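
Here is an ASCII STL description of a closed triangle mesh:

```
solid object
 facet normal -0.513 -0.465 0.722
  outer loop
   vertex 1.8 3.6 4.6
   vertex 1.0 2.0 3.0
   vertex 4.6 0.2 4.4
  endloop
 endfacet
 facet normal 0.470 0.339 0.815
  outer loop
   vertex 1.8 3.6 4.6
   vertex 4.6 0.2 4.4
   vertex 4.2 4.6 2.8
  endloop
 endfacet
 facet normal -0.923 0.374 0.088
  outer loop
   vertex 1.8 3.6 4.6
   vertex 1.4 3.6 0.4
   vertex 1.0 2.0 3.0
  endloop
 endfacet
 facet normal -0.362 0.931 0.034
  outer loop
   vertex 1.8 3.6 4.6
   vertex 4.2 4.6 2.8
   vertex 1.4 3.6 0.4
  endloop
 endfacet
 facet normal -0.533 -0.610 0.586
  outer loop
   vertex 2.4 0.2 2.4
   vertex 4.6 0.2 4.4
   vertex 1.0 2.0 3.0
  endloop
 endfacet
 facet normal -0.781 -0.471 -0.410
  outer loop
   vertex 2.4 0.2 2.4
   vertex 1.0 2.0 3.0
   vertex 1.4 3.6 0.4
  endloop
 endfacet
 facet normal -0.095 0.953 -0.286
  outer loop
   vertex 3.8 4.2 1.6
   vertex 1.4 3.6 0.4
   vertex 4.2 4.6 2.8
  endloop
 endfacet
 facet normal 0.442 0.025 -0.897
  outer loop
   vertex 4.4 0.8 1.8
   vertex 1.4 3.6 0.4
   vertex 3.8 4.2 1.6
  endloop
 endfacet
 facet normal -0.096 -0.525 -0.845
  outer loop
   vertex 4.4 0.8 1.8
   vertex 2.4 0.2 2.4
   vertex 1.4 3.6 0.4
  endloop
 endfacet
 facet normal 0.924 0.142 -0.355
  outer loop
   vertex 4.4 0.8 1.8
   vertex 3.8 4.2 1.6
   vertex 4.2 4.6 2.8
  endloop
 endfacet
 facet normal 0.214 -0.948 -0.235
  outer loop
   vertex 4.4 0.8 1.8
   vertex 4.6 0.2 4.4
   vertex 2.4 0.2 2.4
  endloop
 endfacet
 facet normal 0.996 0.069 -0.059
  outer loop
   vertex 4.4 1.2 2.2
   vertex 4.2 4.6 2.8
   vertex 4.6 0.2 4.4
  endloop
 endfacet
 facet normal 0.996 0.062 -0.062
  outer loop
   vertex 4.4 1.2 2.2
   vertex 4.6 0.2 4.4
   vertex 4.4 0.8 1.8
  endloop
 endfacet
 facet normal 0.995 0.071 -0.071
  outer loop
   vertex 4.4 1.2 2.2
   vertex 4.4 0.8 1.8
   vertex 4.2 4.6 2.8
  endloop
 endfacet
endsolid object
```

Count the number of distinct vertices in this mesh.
9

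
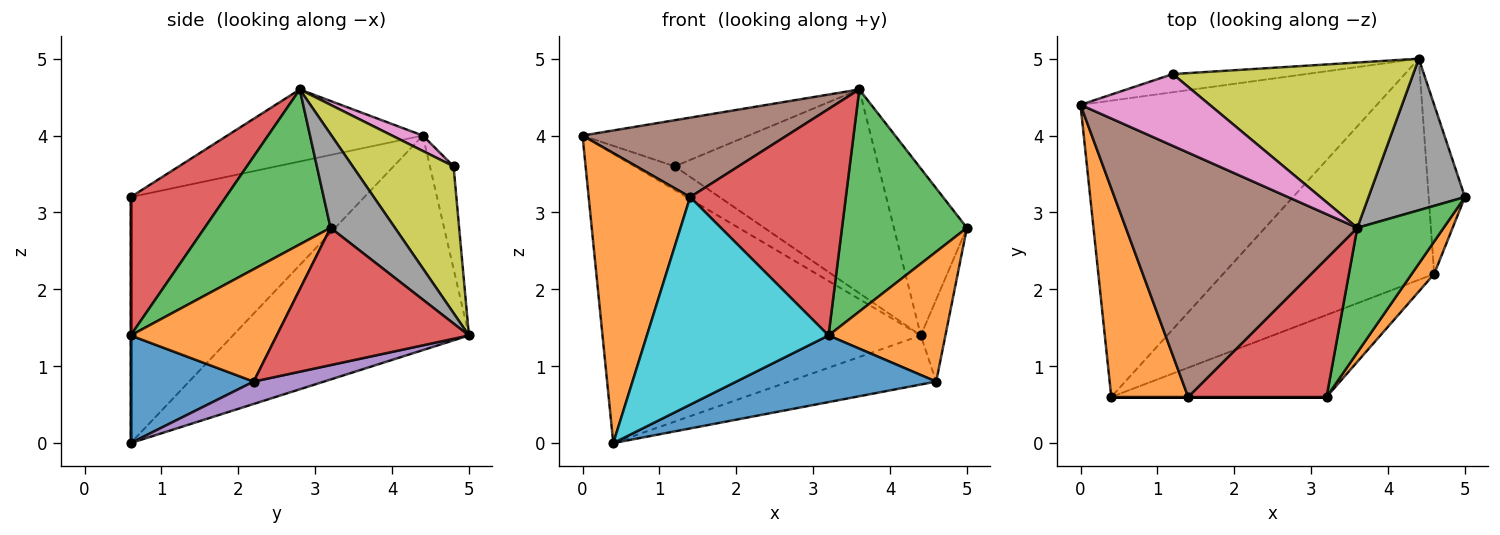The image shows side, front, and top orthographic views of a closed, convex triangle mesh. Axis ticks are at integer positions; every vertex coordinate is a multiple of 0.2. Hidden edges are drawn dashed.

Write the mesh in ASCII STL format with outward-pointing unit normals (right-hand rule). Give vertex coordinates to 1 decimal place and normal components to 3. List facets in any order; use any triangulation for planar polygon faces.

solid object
 facet normal -0.460 0.620 -0.635
  outer loop
   vertex 4.4 5.0 1.4
   vertex 0.4 0.6 0.0
   vertex 0.0 4.4 4.0
  endloop
 endfacet
 facet normal -0.882 -0.383 0.276
  outer loop
   vertex 1.4 0.6 3.2
   vertex 0.0 4.4 4.0
   vertex 0.4 0.6 0.0
  endloop
 endfacet
 facet normal -0.423 0.720 -0.550
  outer loop
   vertex 1.2 4.8 3.6
   vertex 4.4 5.0 1.4
   vertex 0.0 4.4 4.0
  endloop
 endfacet
 facet normal 0.960 0.123 -0.253
  outer loop
   vertex 4.6 2.2 0.8
   vertex 4.4 5.0 1.4
   vertex 5.0 3.2 2.8
  endloop
 endfacet
 facet normal 0.103 0.215 -0.971
  outer loop
   vertex 4.6 2.2 0.8
   vertex 0.4 0.6 0.0
   vertex 4.4 5.0 1.4
  endloop
 endfacet
 facet normal -0.284 -0.297 0.912
  outer loop
   vertex 3.6 2.8 4.6
   vertex 0.0 4.4 4.0
   vertex 1.4 0.6 3.2
  endloop
 endfacet
 facet normal 0.100 0.538 0.837
  outer loop
   vertex 3.6 2.8 4.6
   vertex 1.2 4.8 3.6
   vertex 0.0 4.4 4.0
  endloop
 endfacet
 facet normal 0.547 0.620 0.563
  outer loop
   vertex 3.6 2.8 4.6
   vertex 5.0 3.2 2.8
   vertex 4.4 5.0 1.4
  endloop
 endfacet
 facet normal 0.359 0.725 0.588
  outer loop
   vertex 3.6 2.8 4.6
   vertex 4.4 5.0 1.4
   vertex 1.2 4.8 3.6
  endloop
 endfacet
 facet normal 0.000 -1.000 0.000
  outer loop
   vertex 3.2 0.6 1.4
   vertex 1.4 0.6 3.2
   vertex 0.4 0.6 0.0
  endloop
 endfacet
 facet normal 0.362 -0.588 -0.724
  outer loop
   vertex 3.2 0.6 1.4
   vertex 0.4 0.6 0.0
   vertex 4.6 2.2 0.8
  endloop
 endfacet
 facet normal 0.772 -0.617 0.154
  outer loop
   vertex 3.2 0.6 1.4
   vertex 4.6 2.2 0.8
   vertex 5.0 3.2 2.8
  endloop
 endfacet
 facet normal 0.660 -0.655 0.368
  outer loop
   vertex 3.2 0.6 1.4
   vertex 5.0 3.2 2.8
   vertex 3.6 2.8 4.6
  endloop
 endfacet
 facet normal 0.462 -0.757 0.462
  outer loop
   vertex 3.2 0.6 1.4
   vertex 3.6 2.8 4.6
   vertex 1.4 0.6 3.2
  endloop
 endfacet
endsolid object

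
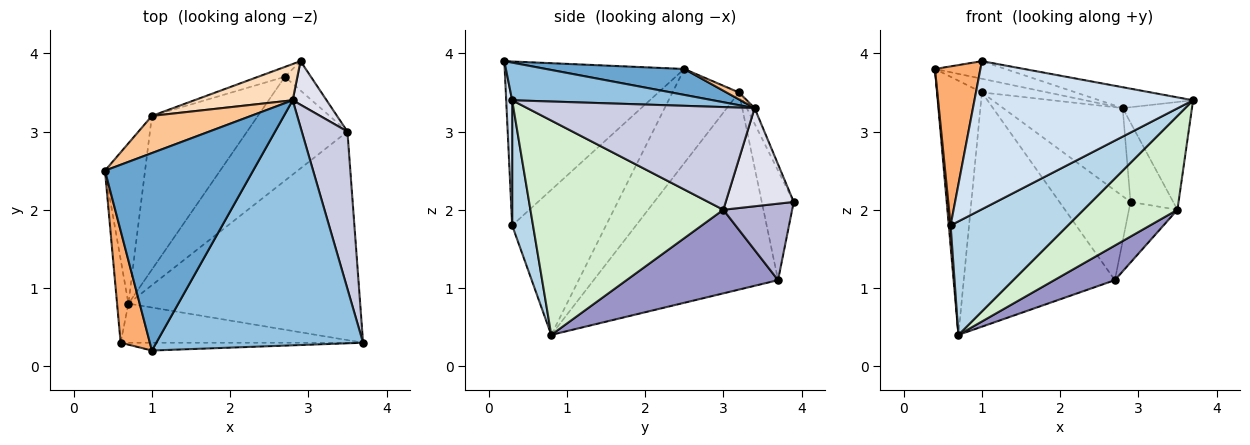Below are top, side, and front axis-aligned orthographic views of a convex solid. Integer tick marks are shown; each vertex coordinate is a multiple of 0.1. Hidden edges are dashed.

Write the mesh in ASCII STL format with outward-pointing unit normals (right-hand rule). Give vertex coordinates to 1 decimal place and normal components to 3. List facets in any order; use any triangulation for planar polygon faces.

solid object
 facet normal 0.172 0.087 0.981
  outer loop
   vertex 2.8 3.4 3.3
   vertex 0.4 2.5 3.8
   vertex 1.0 0.2 3.9
  endloop
 endfacet
 facet normal 0.178 0.083 0.980
  outer loop
   vertex 2.8 3.4 3.3
   vertex 1.0 0.2 3.9
   vertex 3.7 0.3 3.4
  endloop
 endfacet
 facet normal 0.166 -0.932 -0.321
  outer loop
   vertex 0.6 0.3 1.8
   vertex 0.7 0.8 0.4
   vertex 3.7 0.3 3.4
  endloop
 endfacet
 facet normal 0.027 -0.998 -0.053
  outer loop
   vertex 0.6 0.3 1.8
   vertex 3.7 0.3 3.4
   vertex 1.0 0.2 3.9
  endloop
 endfacet
 facet normal -0.997 -0.020 -0.078
  outer loop
   vertex 0.6 0.3 1.8
   vertex 0.4 2.5 3.8
   vertex 0.7 0.8 0.4
  endloop
 endfacet
 facet normal -0.955 -0.242 0.170
  outer loop
   vertex 0.6 0.3 1.8
   vertex 1.0 0.2 3.9
   vertex 0.4 2.5 3.8
  endloop
 endfacet
 facet normal 0.066 0.345 0.936
  outer loop
   vertex 1.0 3.2 3.5
   vertex 0.4 2.5 3.8
   vertex 2.8 3.4 3.3
  endloop
 endfacet
 facet normal -0.060 0.923 0.380
  outer loop
   vertex 1.0 3.2 3.5
   vertex 2.8 3.4 3.3
   vertex 2.9 3.9 2.1
  endloop
 endfacet
 facet normal -0.408 0.908 -0.100
  outer loop
   vertex 1.0 3.2 3.5
   vertex 2.9 3.9 2.1
   vertex 2.7 3.7 1.1
  endloop
 endfacet
 facet normal -0.782 0.527 -0.333
  outer loop
   vertex 1.0 3.2 3.5
   vertex 0.7 0.8 0.4
   vertex 0.4 2.5 3.8
  endloop
 endfacet
 facet normal -0.714 0.585 -0.384
  outer loop
   vertex 1.0 3.2 3.5
   vertex 2.7 3.7 1.1
   vertex 0.7 0.8 0.4
  endloop
 endfacet
 facet normal 0.645 -0.314 -0.697
  outer loop
   vertex 3.5 3.0 2.0
   vertex 3.7 0.3 3.4
   vertex 0.7 0.8 0.4
  endloop
 endfacet
 facet normal 0.620 -0.248 -0.744
  outer loop
   vertex 3.5 3.0 2.0
   vertex 0.7 0.8 0.4
   vertex 2.7 3.7 1.1
  endloop
 endfacet
 facet normal 0.787 0.555 -0.268
  outer loop
   vertex 3.5 3.0 2.0
   vertex 2.7 3.7 1.1
   vertex 2.9 3.9 2.1
  endloop
 endfacet
 facet normal 0.880 0.268 0.391
  outer loop
   vertex 3.5 3.0 2.0
   vertex 2.8 3.4 3.3
   vertex 3.7 0.3 3.4
  endloop
 endfacet
 facet normal 0.813 0.511 0.281
  outer loop
   vertex 3.5 3.0 2.0
   vertex 2.9 3.9 2.1
   vertex 2.8 3.4 3.3
  endloop
 endfacet
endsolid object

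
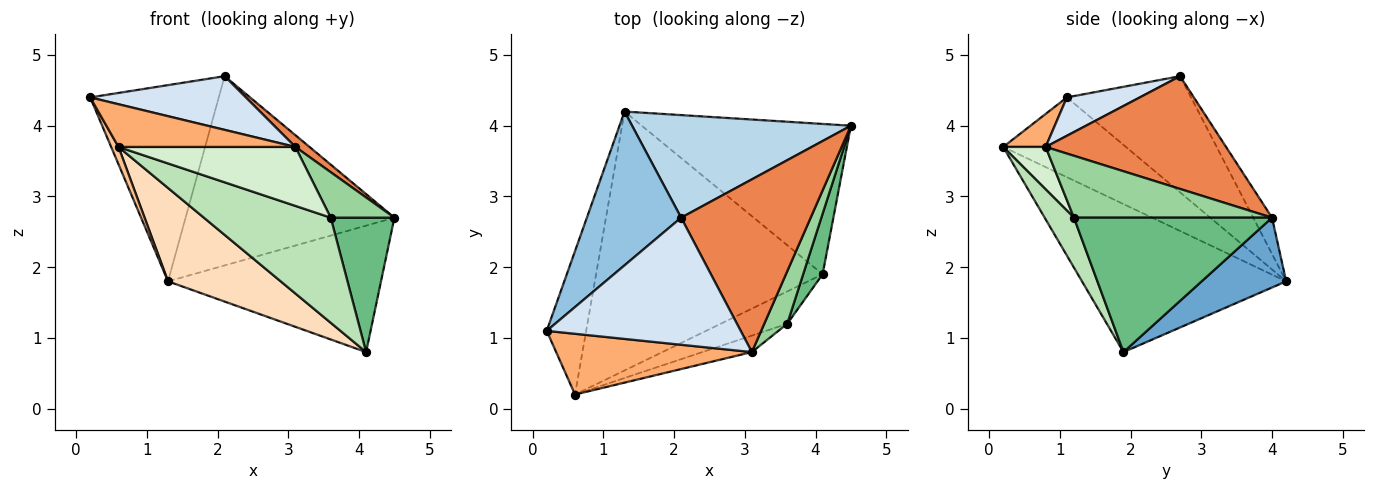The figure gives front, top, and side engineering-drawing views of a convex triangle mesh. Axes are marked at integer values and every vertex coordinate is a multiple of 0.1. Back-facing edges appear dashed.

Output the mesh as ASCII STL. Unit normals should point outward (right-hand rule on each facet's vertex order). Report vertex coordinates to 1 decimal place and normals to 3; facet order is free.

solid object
 facet normal 0.248 0.624 -0.741
  outer loop
   vertex 4.1 1.9 0.8
   vertex 1.3 4.2 1.8
   vertex 4.5 4.0 2.7
  endloop
 endfacet
 facet normal -0.605 0.627 0.491
  outer loop
   vertex 2.1 2.7 4.7
   vertex 1.3 4.2 1.8
   vertex 0.2 1.1 4.4
  endloop
 endfacet
 facet normal -0.079 0.876 0.475
  outer loop
   vertex 2.1 2.7 4.7
   vertex 4.5 4.0 2.7
   vertex 1.3 4.2 1.8
  endloop
 endfacet
 facet normal 0.179 -0.383 0.906
  outer loop
   vertex 2.1 2.7 4.7
   vertex 0.2 1.1 4.4
   vertex 3.1 0.8 3.7
  endloop
 endfacet
 facet normal 0.656 -0.051 0.753
  outer loop
   vertex 2.1 2.7 4.7
   vertex 3.1 0.8 3.7
   vertex 4.5 4.0 2.7
  endloop
 endfacet
 facet normal 0.137 -0.570 0.810
  outer loop
   vertex 0.6 0.2 3.7
   vertex 3.1 0.8 3.7
   vertex 0.2 1.1 4.4
  endloop
 endfacet
 facet normal -0.895 -0.054 -0.443
  outer loop
   vertex 0.6 0.2 3.7
   vertex 0.2 1.1 4.4
   vertex 1.3 4.2 1.8
  endloop
 endfacet
 facet normal -0.524 -0.289 -0.801
  outer loop
   vertex 0.6 0.2 3.7
   vertex 1.3 4.2 1.8
   vertex 4.1 1.9 0.8
  endloop
 endfacet
 facet normal 0.943 -0.303 0.137
  outer loop
   vertex 3.6 1.2 2.7
   vertex 4.1 1.9 0.8
   vertex 4.5 4.0 2.7
  endloop
 endfacet
 facet normal 0.898 -0.289 0.333
  outer loop
   vertex 3.6 1.2 2.7
   vertex 4.5 4.0 2.7
   vertex 3.1 0.8 3.7
  endloop
 endfacet
 facet normal 0.215 -0.933 -0.287
  outer loop
   vertex 3.6 1.2 2.7
   vertex 0.6 0.2 3.7
   vertex 4.1 1.9 0.8
  endloop
 endfacet
 facet normal 0.225 -0.938 -0.263
  outer loop
   vertex 3.6 1.2 2.7
   vertex 3.1 0.8 3.7
   vertex 0.6 0.2 3.7
  endloop
 endfacet
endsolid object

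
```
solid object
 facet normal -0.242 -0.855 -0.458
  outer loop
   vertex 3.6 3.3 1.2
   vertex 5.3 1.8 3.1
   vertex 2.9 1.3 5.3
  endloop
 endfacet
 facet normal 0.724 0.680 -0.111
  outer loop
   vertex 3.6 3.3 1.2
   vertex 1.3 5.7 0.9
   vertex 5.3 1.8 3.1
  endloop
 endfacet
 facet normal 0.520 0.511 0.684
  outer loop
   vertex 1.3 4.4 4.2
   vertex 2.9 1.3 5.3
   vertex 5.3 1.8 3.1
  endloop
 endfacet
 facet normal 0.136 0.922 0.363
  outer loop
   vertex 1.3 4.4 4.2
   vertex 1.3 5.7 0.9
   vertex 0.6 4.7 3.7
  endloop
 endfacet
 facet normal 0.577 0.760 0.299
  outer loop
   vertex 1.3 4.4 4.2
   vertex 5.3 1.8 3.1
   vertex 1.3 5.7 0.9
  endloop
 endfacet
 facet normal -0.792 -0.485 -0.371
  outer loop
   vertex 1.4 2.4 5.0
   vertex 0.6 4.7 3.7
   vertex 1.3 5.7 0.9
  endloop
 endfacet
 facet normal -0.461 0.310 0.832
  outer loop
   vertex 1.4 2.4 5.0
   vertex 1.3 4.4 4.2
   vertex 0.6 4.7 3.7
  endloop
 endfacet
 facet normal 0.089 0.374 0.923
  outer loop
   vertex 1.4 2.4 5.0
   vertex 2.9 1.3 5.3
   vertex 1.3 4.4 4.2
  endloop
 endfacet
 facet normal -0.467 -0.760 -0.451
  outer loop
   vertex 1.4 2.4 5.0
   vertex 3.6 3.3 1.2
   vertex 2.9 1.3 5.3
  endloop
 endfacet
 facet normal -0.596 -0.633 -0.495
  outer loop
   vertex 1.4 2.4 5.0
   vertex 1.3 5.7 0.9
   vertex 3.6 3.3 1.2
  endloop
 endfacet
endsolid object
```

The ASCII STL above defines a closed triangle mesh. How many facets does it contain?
10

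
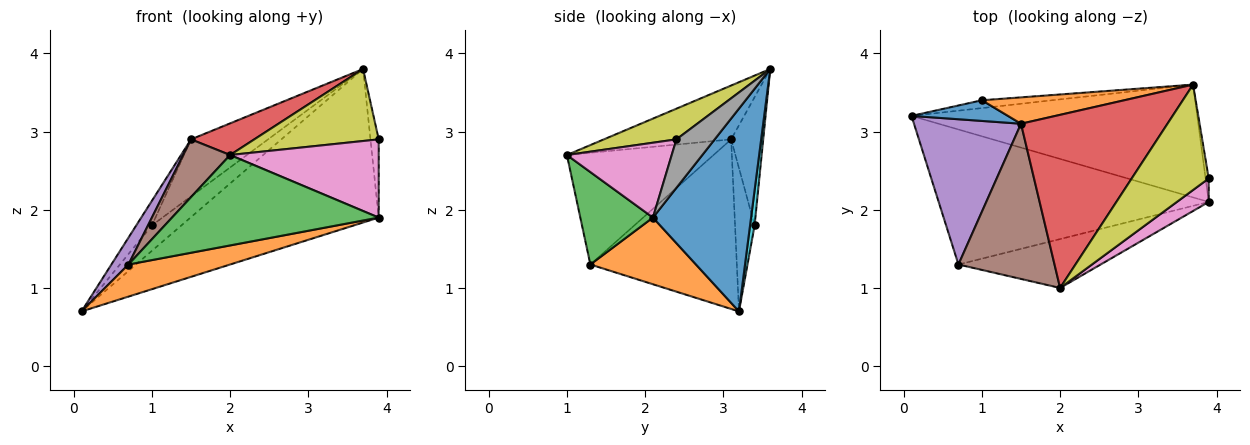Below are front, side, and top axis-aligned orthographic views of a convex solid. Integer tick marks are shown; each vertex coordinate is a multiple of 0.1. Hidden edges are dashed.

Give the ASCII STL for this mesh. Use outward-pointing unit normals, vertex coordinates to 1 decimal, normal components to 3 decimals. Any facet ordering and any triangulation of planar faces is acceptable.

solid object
 facet normal 0.387 0.743 -0.546
  outer loop
   vertex 3.7 3.6 3.8
   vertex 3.9 2.1 1.9
   vertex 0.1 3.2 0.7
  endloop
 endfacet
 facet normal 0.234 -0.225 -0.946
  outer loop
   vertex 0.7 1.3 1.3
   vertex 0.1 3.2 0.7
   vertex 3.9 2.1 1.9
  endloop
 endfacet
 facet normal 0.295 -0.840 -0.454
  outer loop
   vertex 0.7 1.3 1.3
   vertex 3.9 2.1 1.9
   vertex 2.0 1.0 2.7
  endloop
 endfacet
 facet normal -0.340 -0.169 0.925
  outer loop
   vertex 1.5 3.1 2.9
   vertex 2.0 1.0 2.7
   vertex 3.7 3.6 3.8
  endloop
 endfacet
 facet normal -0.842 -0.098 0.531
  outer loop
   vertex 1.5 3.1 2.9
   vertex 0.1 3.2 0.7
   vertex 0.7 1.3 1.3
  endloop
 endfacet
 facet normal -0.737 -0.236 0.634
  outer loop
   vertex 1.5 3.1 2.9
   vertex 0.7 1.3 1.3
   vertex 2.0 1.0 2.7
  endloop
 endfacet
 facet normal 0.560 -0.794 0.238
  outer loop
   vertex 3.9 2.4 2.9
   vertex 2.0 1.0 2.7
   vertex 3.9 2.1 1.9
  endloop
 endfacet
 facet normal 0.976 0.210 -0.063
  outer loop
   vertex 3.9 2.4 2.9
   vertex 3.9 2.1 1.9
   vertex 3.7 3.6 3.8
  endloop
 endfacet
 facet normal 0.312 -0.536 0.784
  outer loop
   vertex 3.9 2.4 2.9
   vertex 3.7 3.6 3.8
   vertex 2.0 1.0 2.7
  endloop
 endfacet
 facet normal 0.145 0.946 -0.291
  outer loop
   vertex 1.0 3.4 1.8
   vertex 3.7 3.6 3.8
   vertex 0.1 3.2 0.7
  endloop
 endfacet
 facet normal -0.691 0.553 0.465
  outer loop
   vertex 1.0 3.4 1.8
   vertex 0.1 3.2 0.7
   vertex 1.5 3.1 2.9
  endloop
 endfacet
 facet normal -0.353 0.849 0.392
  outer loop
   vertex 1.0 3.4 1.8
   vertex 1.5 3.1 2.9
   vertex 3.7 3.6 3.8
  endloop
 endfacet
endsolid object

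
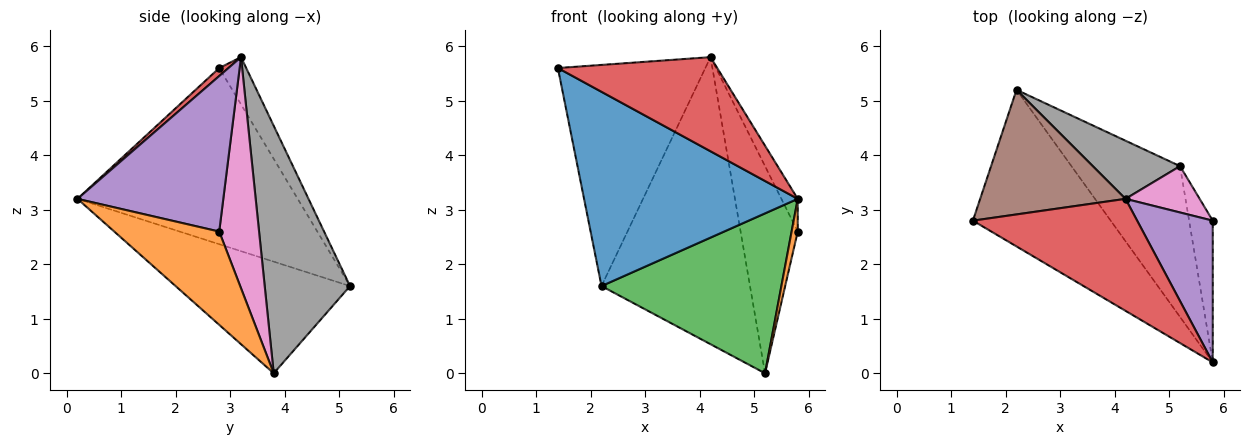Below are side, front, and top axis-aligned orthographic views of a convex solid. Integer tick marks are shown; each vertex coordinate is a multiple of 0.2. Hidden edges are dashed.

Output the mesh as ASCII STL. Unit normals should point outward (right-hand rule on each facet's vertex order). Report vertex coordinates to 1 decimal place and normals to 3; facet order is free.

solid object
 facet normal -0.626 -0.607 -0.490
  outer loop
   vertex 2.2 5.2 1.6
   vertex 5.8 0.2 3.2
   vertex 1.4 2.8 5.6
  endloop
 endfacet
 facet normal 0.968 -0.057 -0.245
  outer loop
   vertex 5.2 3.8 0.0
   vertex 5.8 2.8 2.6
   vertex 5.8 0.2 3.2
  endloop
 endfacet
 facet normal -0.576 -0.594 -0.561
  outer loop
   vertex 5.2 3.8 0.0
   vertex 5.8 0.2 3.2
   vertex 2.2 5.2 1.6
  endloop
 endfacet
 facet normal 0.037 -0.643 0.765
  outer loop
   vertex 4.2 3.2 5.8
   vertex 1.4 2.8 5.6
   vertex 5.8 0.2 3.2
  endloop
 endfacet
 facet normal 0.895 0.100 0.435
  outer loop
   vertex 4.2 3.2 5.8
   vertex 5.8 0.2 3.2
   vertex 5.8 2.8 2.6
  endloop
 endfacet
 facet normal -0.158 0.860 0.485
  outer loop
   vertex 4.2 3.2 5.8
   vertex 2.2 5.2 1.6
   vertex 1.4 2.8 5.6
  endloop
 endfacet
 facet normal 0.563 0.807 0.180
  outer loop
   vertex 4.2 3.2 5.8
   vertex 5.8 2.8 2.6
   vertex 5.2 3.8 0.0
  endloop
 endfacet
 facet normal 0.491 0.854 0.173
  outer loop
   vertex 4.2 3.2 5.8
   vertex 5.2 3.8 0.0
   vertex 2.2 5.2 1.6
  endloop
 endfacet
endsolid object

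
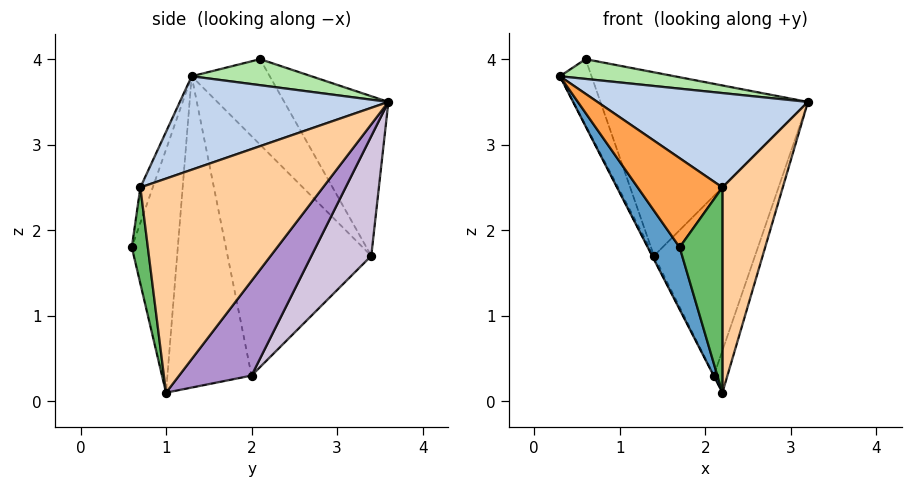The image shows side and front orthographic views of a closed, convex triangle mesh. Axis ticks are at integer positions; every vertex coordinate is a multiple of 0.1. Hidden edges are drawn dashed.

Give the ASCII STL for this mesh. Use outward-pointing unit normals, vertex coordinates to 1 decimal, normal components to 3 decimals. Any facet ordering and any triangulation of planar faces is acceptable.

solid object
 facet normal -0.769 -0.533 -0.352
  outer loop
   vertex 2.2 1.0 0.1
   vertex 1.7 0.6 1.8
   vertex 0.3 1.3 3.8
  endloop
 endfacet
 facet normal 0.418 -0.422 0.805
  outer loop
   vertex 2.2 0.7 2.5
   vertex 3.2 3.6 3.5
   vertex 0.3 1.3 3.8
  endloop
 endfacet
 facet normal -0.141 -0.961 0.238
  outer loop
   vertex 2.2 0.7 2.5
   vertex 0.3 1.3 3.8
   vertex 1.7 0.6 1.8
  endloop
 endfacet
 facet normal 0.949 -0.314 -0.039
  outer loop
   vertex 2.2 0.7 2.5
   vertex 2.2 1.0 0.1
   vertex 3.2 3.6 3.5
  endloop
 endfacet
 facet normal 0.349 -0.930 -0.116
  outer loop
   vertex 2.2 0.7 2.5
   vertex 1.7 0.6 1.8
   vertex 2.2 1.0 0.1
  endloop
 endfacet
 facet normal 0.369 -0.353 0.860
  outer loop
   vertex 0.6 2.1 4.0
   vertex 0.3 1.3 3.8
   vertex 3.2 3.6 3.5
  endloop
 endfacet
 facet normal -0.921 0.373 -0.110
  outer loop
   vertex 0.6 2.1 4.0
   vertex 1.4 3.4 1.7
   vertex 0.3 1.3 3.8
  endloop
 endfacet
 facet normal -0.423 0.844 0.330
  outer loop
   vertex 0.6 2.1 4.0
   vertex 3.2 3.6 3.5
   vertex 1.4 3.4 1.7
  endloop
 endfacet
 facet normal 0.903 0.169 -0.395
  outer loop
   vertex 2.1 2.0 0.3
   vertex 3.2 3.6 3.5
   vertex 2.2 1.0 0.1
  endloop
 endfacet
 facet normal 0.436 0.736 -0.518
  outer loop
   vertex 2.1 2.0 0.3
   vertex 1.4 3.4 1.7
   vertex 3.2 3.6 3.5
  endloop
 endfacet
 facet normal -0.889 0.002 -0.457
  outer loop
   vertex 2.1 2.0 0.3
   vertex 2.2 1.0 0.1
   vertex 0.3 1.3 3.8
  endloop
 endfacet
 facet normal -0.890 0.011 -0.456
  outer loop
   vertex 2.1 2.0 0.3
   vertex 0.3 1.3 3.8
   vertex 1.4 3.4 1.7
  endloop
 endfacet
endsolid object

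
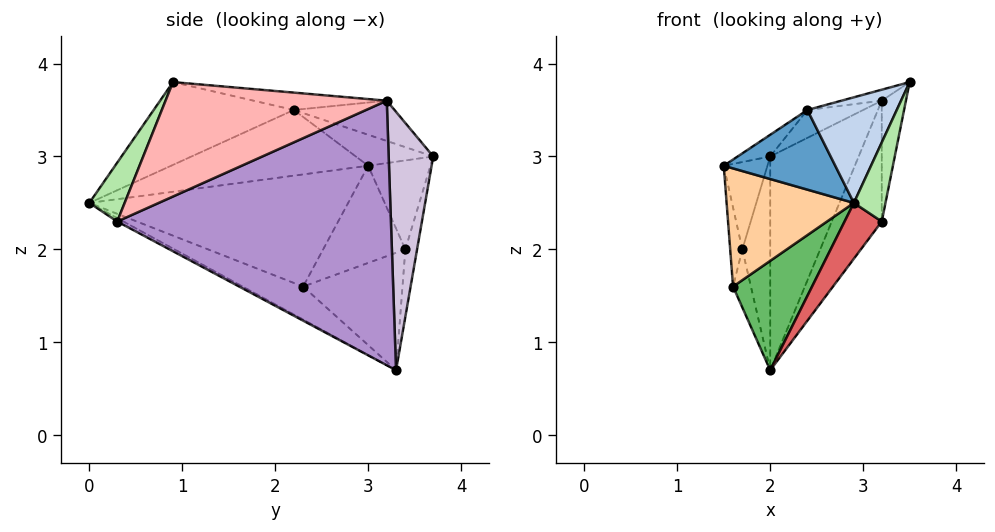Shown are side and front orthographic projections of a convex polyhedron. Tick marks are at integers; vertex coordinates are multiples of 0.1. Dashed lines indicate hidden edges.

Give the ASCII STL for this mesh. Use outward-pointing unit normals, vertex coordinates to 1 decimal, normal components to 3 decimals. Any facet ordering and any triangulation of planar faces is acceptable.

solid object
 facet normal -0.730 -0.413 0.544
  outer loop
   vertex 2.4 2.2 3.5
   vertex 1.5 3.0 2.9
   vertex 2.9 0.0 2.5
  endloop
 endfacet
 facet normal -0.671 -0.428 0.606
  outer loop
   vertex 2.4 2.2 3.5
   vertex 2.9 0.0 2.5
   vertex 3.5 0.9 3.8
  endloop
 endfacet
 facet normal -0.197 0.059 0.979
  outer loop
   vertex 2.4 2.2 3.5
   vertex 3.5 0.9 3.8
   vertex 3.2 3.2 3.6
  endloop
 endfacet
 facet normal -0.885 -0.435 0.166
  outer loop
   vertex 1.6 2.3 1.6
   vertex 2.9 0.0 2.5
   vertex 1.5 3.0 2.9
  endloop
 endfacet
 facet normal -0.398 -0.521 -0.755
  outer loop
   vertex 1.6 2.3 1.6
   vertex 2.0 3.3 0.7
   vertex 2.9 0.0 2.5
  endloop
 endfacet
 facet normal 0.740 -0.662 0.117
  outer loop
   vertex 3.2 0.3 2.3
   vertex 3.5 0.9 3.8
   vertex 2.9 0.0 2.5
  endloop
 endfacet
 facet normal -0.082 -0.494 -0.865
  outer loop
   vertex 3.2 0.3 2.3
   vertex 2.9 0.0 2.5
   vertex 2.0 3.3 0.7
  endloop
 endfacet
 facet normal 0.966 0.106 -0.235
  outer loop
   vertex 3.2 0.3 2.3
   vertex 3.2 3.2 3.6
   vertex 3.5 0.9 3.8
  endloop
 endfacet
 facet normal 0.913 0.167 -0.372
  outer loop
   vertex 3.2 0.3 2.3
   vertex 2.0 3.3 0.7
   vertex 3.2 3.2 3.6
  endloop
 endfacet
 facet normal 0.444 0.883 -0.153
  outer loop
   vertex 2.0 3.7 3.0
   vertex 3.2 3.2 3.6
   vertex 2.0 3.3 0.7
  endloop
 endfacet
 facet normal -0.430 0.180 0.885
  outer loop
   vertex 2.0 3.7 3.0
   vertex 1.5 3.0 2.9
   vertex 2.4 2.2 3.5
  endloop
 endfacet
 facet normal -0.368 0.204 0.907
  outer loop
   vertex 2.0 3.7 3.0
   vertex 2.4 2.2 3.5
   vertex 3.2 3.2 3.6
  endloop
 endfacet
 facet normal -0.816 0.573 0.073
  outer loop
   vertex 1.7 3.4 2.0
   vertex 1.5 3.0 2.9
   vertex 2.0 3.7 3.0
  endloop
 endfacet
 facet normal -0.383 0.910 -0.158
  outer loop
   vertex 1.7 3.4 2.0
   vertex 2.0 3.7 3.0
   vertex 2.0 3.3 0.7
  endloop
 endfacet
 facet normal -0.978 0.145 -0.153
  outer loop
   vertex 1.7 3.4 2.0
   vertex 1.6 2.3 1.6
   vertex 1.5 3.0 2.9
  endloop
 endfacet
 facet normal -0.957 0.172 -0.234
  outer loop
   vertex 1.7 3.4 2.0
   vertex 2.0 3.3 0.7
   vertex 1.6 2.3 1.6
  endloop
 endfacet
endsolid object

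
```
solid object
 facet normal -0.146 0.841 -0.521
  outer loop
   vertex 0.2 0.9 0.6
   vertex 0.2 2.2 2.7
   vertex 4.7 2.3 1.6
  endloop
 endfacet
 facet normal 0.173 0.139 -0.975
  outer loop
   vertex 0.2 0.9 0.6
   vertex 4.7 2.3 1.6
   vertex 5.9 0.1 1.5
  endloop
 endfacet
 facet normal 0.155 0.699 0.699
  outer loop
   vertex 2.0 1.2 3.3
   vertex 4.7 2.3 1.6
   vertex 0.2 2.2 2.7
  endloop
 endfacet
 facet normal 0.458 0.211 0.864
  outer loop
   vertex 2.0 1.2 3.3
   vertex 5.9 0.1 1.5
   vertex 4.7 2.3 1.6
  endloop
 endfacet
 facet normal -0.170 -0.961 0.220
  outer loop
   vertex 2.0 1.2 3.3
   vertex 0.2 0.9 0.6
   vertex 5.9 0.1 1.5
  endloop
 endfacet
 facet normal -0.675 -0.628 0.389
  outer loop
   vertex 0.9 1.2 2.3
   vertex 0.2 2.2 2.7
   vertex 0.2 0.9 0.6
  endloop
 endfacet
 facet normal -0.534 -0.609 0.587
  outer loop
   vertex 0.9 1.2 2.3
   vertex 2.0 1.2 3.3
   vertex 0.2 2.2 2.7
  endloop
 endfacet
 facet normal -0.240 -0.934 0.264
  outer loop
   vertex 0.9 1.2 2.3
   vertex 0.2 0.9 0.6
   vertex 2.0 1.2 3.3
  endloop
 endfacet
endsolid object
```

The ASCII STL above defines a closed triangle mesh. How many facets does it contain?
8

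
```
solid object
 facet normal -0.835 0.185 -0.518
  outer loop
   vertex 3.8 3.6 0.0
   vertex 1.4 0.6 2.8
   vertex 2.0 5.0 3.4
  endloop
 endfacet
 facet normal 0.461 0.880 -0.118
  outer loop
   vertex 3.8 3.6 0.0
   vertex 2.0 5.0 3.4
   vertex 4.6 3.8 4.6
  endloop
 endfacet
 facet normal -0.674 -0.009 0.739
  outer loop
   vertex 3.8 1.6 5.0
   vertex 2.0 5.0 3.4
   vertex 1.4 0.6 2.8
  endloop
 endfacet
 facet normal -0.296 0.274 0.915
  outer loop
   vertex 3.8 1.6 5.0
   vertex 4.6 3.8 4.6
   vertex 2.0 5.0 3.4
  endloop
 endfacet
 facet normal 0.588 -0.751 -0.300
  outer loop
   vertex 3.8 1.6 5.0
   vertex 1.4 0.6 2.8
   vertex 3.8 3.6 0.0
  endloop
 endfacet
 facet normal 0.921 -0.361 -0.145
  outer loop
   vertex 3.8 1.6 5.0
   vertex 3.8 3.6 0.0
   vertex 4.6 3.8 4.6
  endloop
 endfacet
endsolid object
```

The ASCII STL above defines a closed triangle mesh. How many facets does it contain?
6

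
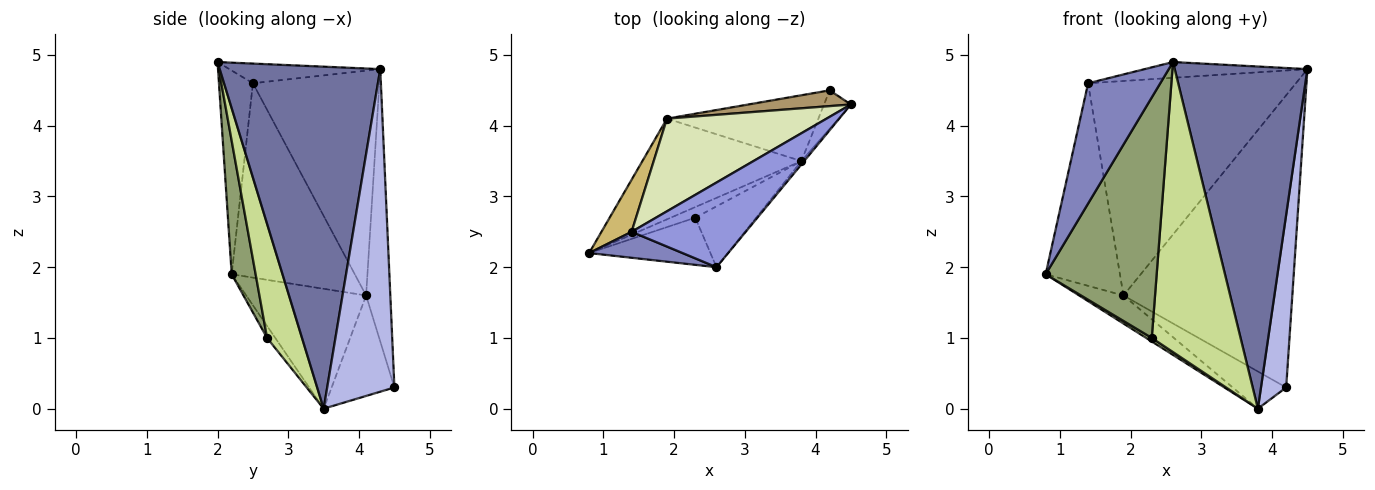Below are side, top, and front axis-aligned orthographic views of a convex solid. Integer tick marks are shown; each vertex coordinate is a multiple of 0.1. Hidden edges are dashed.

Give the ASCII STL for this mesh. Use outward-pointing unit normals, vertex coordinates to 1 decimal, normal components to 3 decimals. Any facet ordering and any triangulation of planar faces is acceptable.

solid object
 facet normal 0.771 -0.637 -0.006
  outer loop
   vertex 3.8 3.5 0.0
   vertex 4.5 4.3 4.8
   vertex 2.6 2.0 4.9
  endloop
 endfacet
 facet normal -0.418 -0.888 0.192
  outer loop
   vertex 1.4 2.5 4.6
   vertex 0.8 2.2 1.9
   vertex 2.6 2.0 4.9
  endloop
 endfacet
 facet normal -0.167 0.180 0.969
  outer loop
   vertex 1.4 2.5 4.6
   vertex 2.6 2.0 4.9
   vertex 4.5 4.3 4.8
  endloop
 endfacet
 facet normal 0.933 -0.350 -0.078
  outer loop
   vertex 4.2 4.5 0.3
   vertex 4.5 4.3 4.8
   vertex 3.8 3.5 0.0
  endloop
 endfacet
 facet normal 0.207 -0.960 -0.188
  outer loop
   vertex 2.3 2.7 1.0
   vertex 2.6 2.0 4.9
   vertex 0.8 2.2 1.9
  endloop
 endfacet
 facet normal -0.421 -0.287 -0.861
  outer loop
   vertex 2.3 2.7 1.0
   vertex 0.8 2.2 1.9
   vertex 3.8 3.5 0.0
  endloop
 endfacet
 facet normal 0.359 -0.913 -0.192
  outer loop
   vertex 2.3 2.7 1.0
   vertex 3.8 3.5 0.0
   vertex 2.6 2.0 4.9
  endloop
 endfacet
 facet normal -0.488 0.801 0.346
  outer loop
   vertex 1.9 4.1 1.6
   vertex 1.4 2.5 4.6
   vertex 4.5 4.3 4.8
  endloop
 endfacet
 facet normal -0.142 0.988 0.053
  outer loop
   vertex 1.9 4.1 1.6
   vertex 4.5 4.3 4.8
   vertex 4.2 4.5 0.3
  endloop
 endfacet
 facet normal -0.849 0.512 0.132
  outer loop
   vertex 1.9 4.1 1.6
   vertex 0.8 2.2 1.9
   vertex 1.4 2.5 4.6
  endloop
 endfacet
 facet normal -0.588 0.217 -0.779
  outer loop
   vertex 1.9 4.1 1.6
   vertex 3.8 3.5 0.0
   vertex 0.8 2.2 1.9
  endloop
 endfacet
 facet normal -0.500 0.426 -0.754
  outer loop
   vertex 1.9 4.1 1.6
   vertex 4.2 4.5 0.3
   vertex 3.8 3.5 0.0
  endloop
 endfacet
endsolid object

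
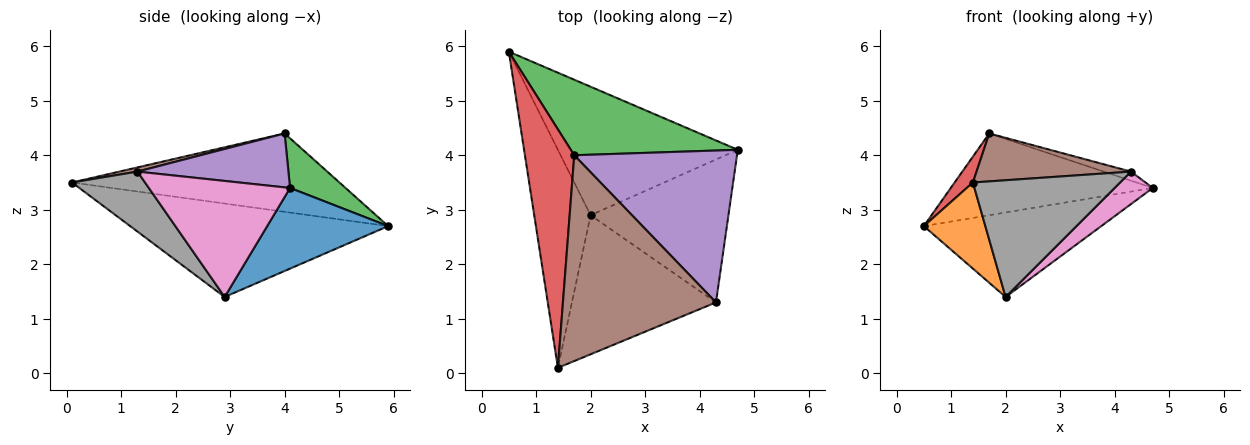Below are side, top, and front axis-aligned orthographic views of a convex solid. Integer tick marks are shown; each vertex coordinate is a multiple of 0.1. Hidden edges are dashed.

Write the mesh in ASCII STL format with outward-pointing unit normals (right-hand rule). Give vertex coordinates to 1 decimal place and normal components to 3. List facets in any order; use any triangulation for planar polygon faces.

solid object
 facet normal 0.351 0.514 -0.782
  outer loop
   vertex 2.0 2.9 1.4
   vertex 0.5 5.9 2.7
   vertex 4.7 4.1 3.4
  endloop
 endfacet
 facet normal -0.839 -0.200 -0.506
  outer loop
   vertex 2.0 2.9 1.4
   vertex 1.4 0.1 3.5
   vertex 0.5 5.9 2.7
  endloop
 endfacet
 facet normal 0.198 0.720 0.665
  outer loop
   vertex 1.7 4.0 4.4
   vertex 4.7 4.1 3.4
   vertex 0.5 5.9 2.7
  endloop
 endfacet
 facet normal -0.845 -0.058 0.532
  outer loop
   vertex 1.7 4.0 4.4
   vertex 0.5 5.9 2.7
   vertex 1.4 0.1 3.5
  endloop
 endfacet
 facet normal 0.314 0.057 0.948
  outer loop
   vertex 4.3 1.3 3.7
   vertex 4.7 4.1 3.4
   vertex 1.7 4.0 4.4
  endloop
 endfacet
 facet normal 0.027 -0.227 0.974
  outer loop
   vertex 4.3 1.3 3.7
   vertex 1.7 4.0 4.4
   vertex 1.4 0.1 3.5
  endloop
 endfacet
 facet normal 0.634 -0.171 -0.754
  outer loop
   vertex 4.3 1.3 3.7
   vertex 2.0 2.9 1.4
   vertex 4.7 4.1 3.4
  endloop
 endfacet
 facet normal 0.304 -0.612 -0.730
  outer loop
   vertex 4.3 1.3 3.7
   vertex 1.4 0.1 3.5
   vertex 2.0 2.9 1.4
  endloop
 endfacet
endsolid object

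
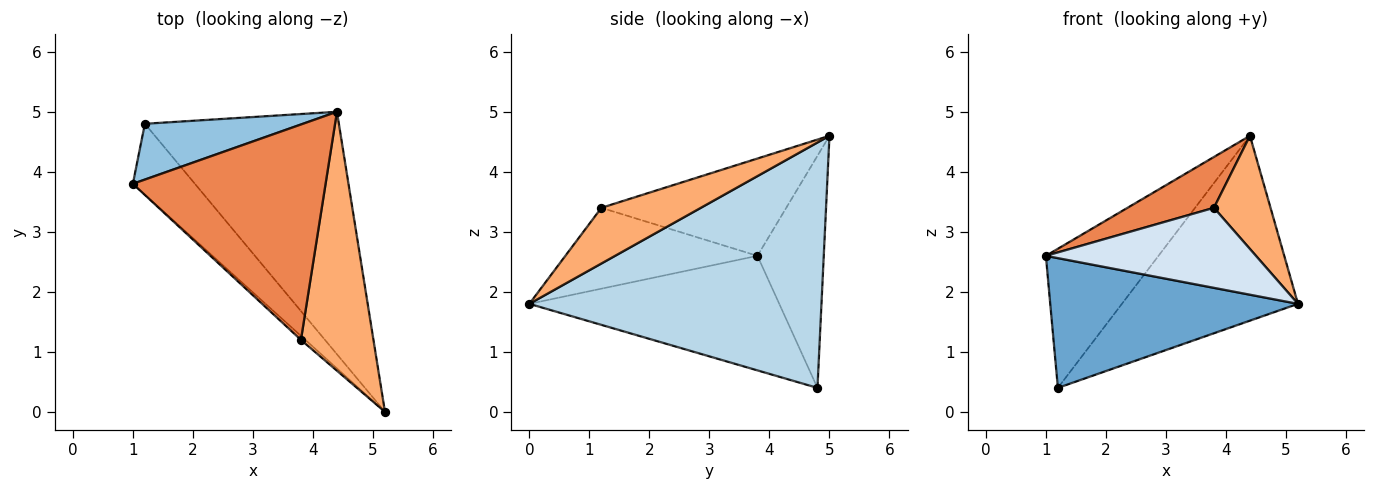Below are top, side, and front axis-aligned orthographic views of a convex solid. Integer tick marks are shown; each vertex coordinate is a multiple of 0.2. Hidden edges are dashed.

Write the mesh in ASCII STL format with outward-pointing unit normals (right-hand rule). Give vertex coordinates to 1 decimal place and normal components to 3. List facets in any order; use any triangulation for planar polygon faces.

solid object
 facet normal -0.663 -0.657 -0.359
  outer loop
   vertex 1.2 4.8 0.4
   vertex 5.2 0.0 1.8
   vertex 1.0 3.8 2.6
  endloop
 endfacet
 facet normal -0.480 0.814 0.327
  outer loop
   vertex 1.2 4.8 0.4
   vertex 1.0 3.8 2.6
   vertex 4.4 5.0 4.6
  endloop
 endfacet
 facet normal 0.709 0.427 -0.561
  outer loop
   vertex 1.2 4.8 0.4
   vertex 4.4 5.0 4.6
   vertex 5.2 0.0 1.8
  endloop
 endfacet
 facet normal -0.674 -0.738 -0.037
  outer loop
   vertex 3.8 1.2 3.4
   vertex 1.0 3.8 2.6
   vertex 5.2 0.0 1.8
  endloop
 endfacet
 facet normal -0.441 -0.206 0.873
  outer loop
   vertex 3.8 1.2 3.4
   vertex 4.4 5.0 4.6
   vertex 1.0 3.8 2.6
  endloop
 endfacet
 facet normal 0.576 -0.328 0.749
  outer loop
   vertex 3.8 1.2 3.4
   vertex 5.2 0.0 1.8
   vertex 4.4 5.0 4.6
  endloop
 endfacet
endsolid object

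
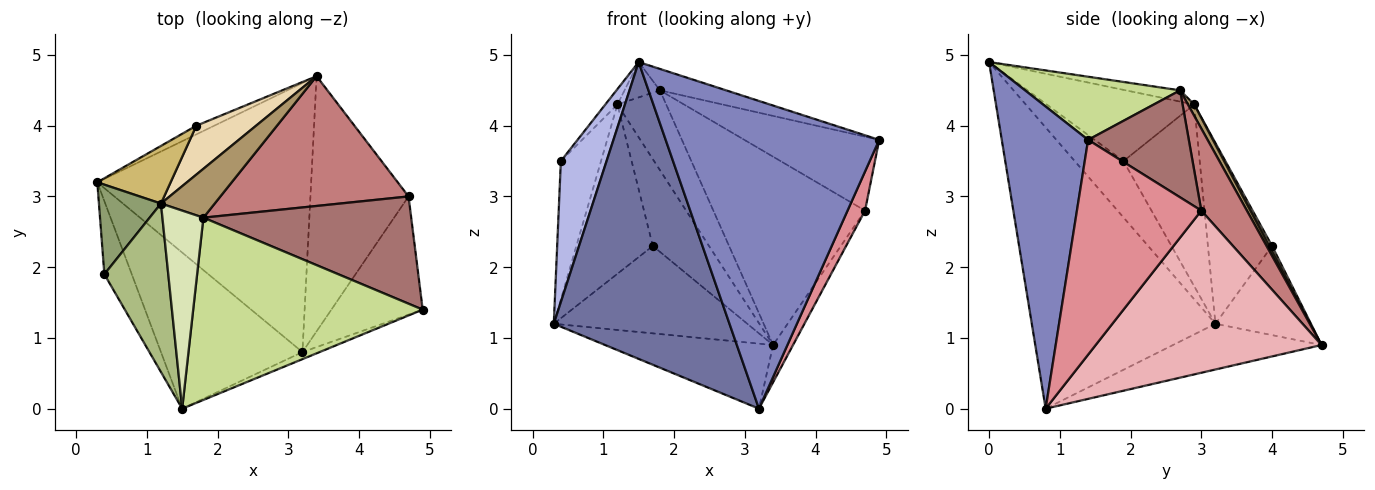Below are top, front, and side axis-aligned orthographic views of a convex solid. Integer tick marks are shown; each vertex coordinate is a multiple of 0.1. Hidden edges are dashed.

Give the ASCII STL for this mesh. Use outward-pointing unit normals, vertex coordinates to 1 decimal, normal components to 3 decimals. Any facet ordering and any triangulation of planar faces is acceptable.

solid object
 facet normal -0.679 -0.650 -0.342
  outer loop
   vertex 3.2 0.8 0.0
   vertex 1.5 0.0 4.9
   vertex 0.3 3.2 1.2
  endloop
 endfacet
 facet normal 0.375 -0.927 -0.021
  outer loop
   vertex 3.2 0.8 0.0
   vertex 4.9 1.4 3.8
   vertex 1.5 0.0 4.9
  endloop
 endfacet
 facet normal -0.203 0.230 -0.952
  outer loop
   vertex 3.4 4.7 0.9
   vertex 3.2 0.8 0.0
   vertex 0.3 3.2 1.2
  endloop
 endfacet
 facet normal -0.688 -0.644 -0.334
  outer loop
   vertex 0.4 1.9 3.5
   vertex 0.3 3.2 1.2
   vertex 1.5 0.0 4.9
  endloop
 endfacet
 facet normal -0.847 0.446 0.289
  outer loop
   vertex 0.4 1.9 3.5
   vertex 1.2 2.9 4.3
   vertex 0.3 3.2 1.2
  endloop
 endfacet
 facet normal -0.743 0.061 0.667
  outer loop
   vertex 0.4 1.9 3.5
   vertex 1.5 0.0 4.9
   vertex 1.2 2.9 4.3
  endloop
 endfacet
 facet normal 0.264 0.113 0.958
  outer loop
   vertex 1.8 2.7 4.5
   vertex 1.5 0.0 4.9
   vertex 4.9 1.4 3.8
  endloop
 endfacet
 facet normal -0.260 0.170 0.951
  outer loop
   vertex 1.8 2.7 4.5
   vertex 1.2 2.9 4.3
   vertex 1.5 0.0 4.9
  endloop
 endfacet
 facet normal 0.109 0.847 0.519
  outer loop
   vertex 1.8 2.7 4.5
   vertex 3.4 4.7 0.9
   vertex 1.2 2.9 4.3
  endloop
 endfacet
 facet normal -0.622 0.741 0.252
  outer loop
   vertex 1.7 4.0 2.3
   vertex 0.3 3.2 1.2
   vertex 1.2 2.9 4.3
  endloop
 endfacet
 facet normal -0.441 0.893 -0.089
  outer loop
   vertex 1.7 4.0 2.3
   vertex 3.4 4.7 0.9
   vertex 0.3 3.2 1.2
  endloop
 endfacet
 facet normal 0.045 0.871 0.490
  outer loop
   vertex 1.7 4.0 2.3
   vertex 1.2 2.9 4.3
   vertex 3.4 4.7 0.9
  endloop
 endfacet
 facet normal 0.390 0.523 0.758
  outer loop
   vertex 4.7 3.0 2.8
   vertex 1.8 2.7 4.5
   vertex 4.9 1.4 3.8
  endloop
 endfacet
 facet normal 0.240 0.799 0.551
  outer loop
   vertex 4.7 3.0 2.8
   vertex 3.4 4.7 0.9
   vertex 1.8 2.7 4.5
  endloop
 endfacet
 facet normal 0.913 -0.128 -0.388
  outer loop
   vertex 4.7 3.0 2.8
   vertex 4.9 1.4 3.8
   vertex 3.2 0.8 0.0
  endloop
 endfacet
 facet normal 0.853 0.075 -0.516
  outer loop
   vertex 4.7 3.0 2.8
   vertex 3.2 0.8 0.0
   vertex 3.4 4.7 0.9
  endloop
 endfacet
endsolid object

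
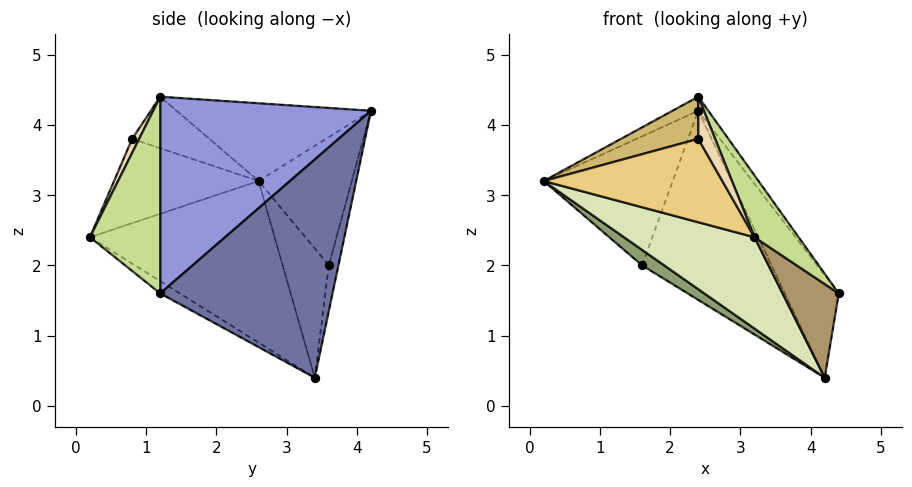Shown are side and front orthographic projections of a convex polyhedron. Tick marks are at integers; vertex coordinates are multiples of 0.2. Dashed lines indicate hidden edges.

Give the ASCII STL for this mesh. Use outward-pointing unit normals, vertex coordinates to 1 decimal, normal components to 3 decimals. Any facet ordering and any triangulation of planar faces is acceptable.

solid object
 facet normal 0.889 0.279 0.363
  outer loop
   vertex 4.2 3.4 0.4
   vertex 2.4 4.2 4.2
   vertex 4.4 1.2 1.6
  endloop
 endfacet
 facet normal -0.449 0.059 0.892
  outer loop
   vertex 2.4 1.2 4.4
   vertex 2.4 4.2 4.2
   vertex 0.2 2.6 3.2
  endloop
 endfacet
 facet normal 0.813 0.039 0.581
  outer loop
   vertex 2.4 1.2 4.4
   vertex 4.4 1.2 1.6
   vertex 2.4 4.2 4.2
  endloop
 endfacet
 facet normal -0.586 0.810 -0.008
  outer loop
   vertex 1.6 3.6 2.0
   vertex 0.2 2.6 3.2
   vertex 2.4 4.2 4.2
  endloop
 endfacet
 facet normal -0.521 -0.249 -0.816
  outer loop
   vertex 1.6 3.6 2.0
   vertex 4.2 3.4 0.4
   vertex 0.2 2.6 3.2
  endloop
 endfacet
 facet normal -0.072 0.969 -0.238
  outer loop
   vertex 1.6 3.6 2.0
   vertex 2.4 4.2 4.2
   vertex 4.2 3.4 0.4
  endloop
 endfacet
 facet normal 0.724 -0.455 0.517
  outer loop
   vertex 3.2 0.2 2.4
   vertex 4.4 1.2 1.6
   vertex 2.4 1.2 4.4
  endloop
 endfacet
 facet normal -0.490 -0.347 -0.800
  outer loop
   vertex 3.2 0.2 2.4
   vertex 0.2 2.6 3.2
   vertex 4.2 3.4 0.4
  endloop
 endfacet
 facet normal -0.169 -0.484 -0.859
  outer loop
   vertex 3.2 0.2 2.4
   vertex 4.2 3.4 0.4
   vertex 4.4 1.2 1.6
  endloop
 endfacet
 facet normal -0.640 -0.640 0.426
  outer loop
   vertex 2.4 0.8 3.8
   vertex 2.4 1.2 4.4
   vertex 0.2 2.6 3.2
  endloop
 endfacet
 facet normal -0.629 -0.777 -0.026
  outer loop
   vertex 2.4 0.8 3.8
   vertex 0.2 2.6 3.2
   vertex 3.2 0.2 2.4
  endloop
 endfacet
 facet normal 0.328 -0.786 0.524
  outer loop
   vertex 2.4 0.8 3.8
   vertex 3.2 0.2 2.4
   vertex 2.4 1.2 4.4
  endloop
 endfacet
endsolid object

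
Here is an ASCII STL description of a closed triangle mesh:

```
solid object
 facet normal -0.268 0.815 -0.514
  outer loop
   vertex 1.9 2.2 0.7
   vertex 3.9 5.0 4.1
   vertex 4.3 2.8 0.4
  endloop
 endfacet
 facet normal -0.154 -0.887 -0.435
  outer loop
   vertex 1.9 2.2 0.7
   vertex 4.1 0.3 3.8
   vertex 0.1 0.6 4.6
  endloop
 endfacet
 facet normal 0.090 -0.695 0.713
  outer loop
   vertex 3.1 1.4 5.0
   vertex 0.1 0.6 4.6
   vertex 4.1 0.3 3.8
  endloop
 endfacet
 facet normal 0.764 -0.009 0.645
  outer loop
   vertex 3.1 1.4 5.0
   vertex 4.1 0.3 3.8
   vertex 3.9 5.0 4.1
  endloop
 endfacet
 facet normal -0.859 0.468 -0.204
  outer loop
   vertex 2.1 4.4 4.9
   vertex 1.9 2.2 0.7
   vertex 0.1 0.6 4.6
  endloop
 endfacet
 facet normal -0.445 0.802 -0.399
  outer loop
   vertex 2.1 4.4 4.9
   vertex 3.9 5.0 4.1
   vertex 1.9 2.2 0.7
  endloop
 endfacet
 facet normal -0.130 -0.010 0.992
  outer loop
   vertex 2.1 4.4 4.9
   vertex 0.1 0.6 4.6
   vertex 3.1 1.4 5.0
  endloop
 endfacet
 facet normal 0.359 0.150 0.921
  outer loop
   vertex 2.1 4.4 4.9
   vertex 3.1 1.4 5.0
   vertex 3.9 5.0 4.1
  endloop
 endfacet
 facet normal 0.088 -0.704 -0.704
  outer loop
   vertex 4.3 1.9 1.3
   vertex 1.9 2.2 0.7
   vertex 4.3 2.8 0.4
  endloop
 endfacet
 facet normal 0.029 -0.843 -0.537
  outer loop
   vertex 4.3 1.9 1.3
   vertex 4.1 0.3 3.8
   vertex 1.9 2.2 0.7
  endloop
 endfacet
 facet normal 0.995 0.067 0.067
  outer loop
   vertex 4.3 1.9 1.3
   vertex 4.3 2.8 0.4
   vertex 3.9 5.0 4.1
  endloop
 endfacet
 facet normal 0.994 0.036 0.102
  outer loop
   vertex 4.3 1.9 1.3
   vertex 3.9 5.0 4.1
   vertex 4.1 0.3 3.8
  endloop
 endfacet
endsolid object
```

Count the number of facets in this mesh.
12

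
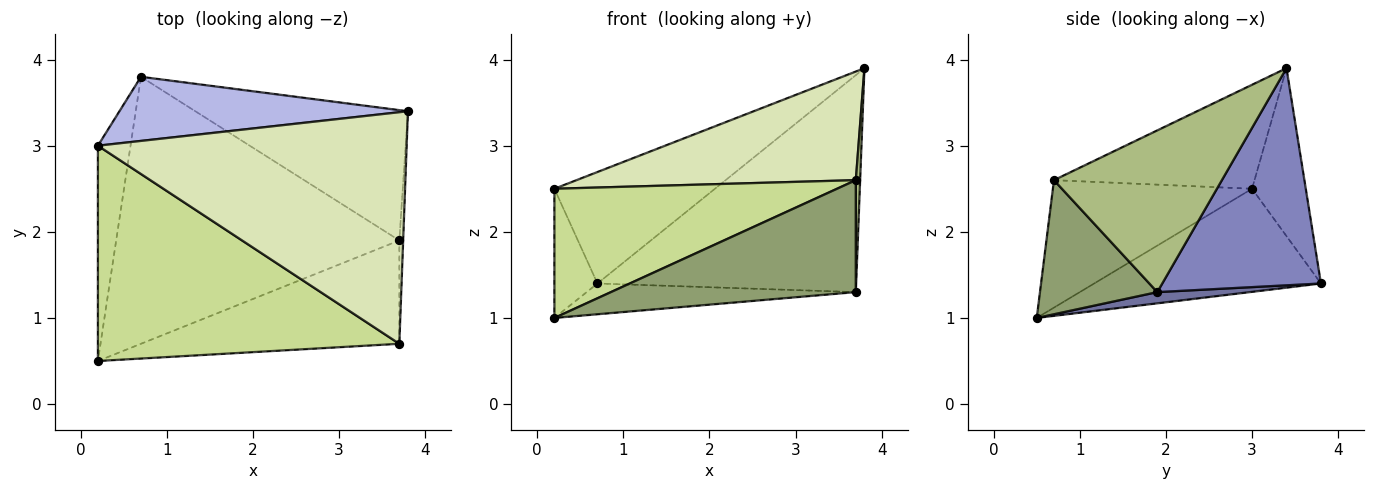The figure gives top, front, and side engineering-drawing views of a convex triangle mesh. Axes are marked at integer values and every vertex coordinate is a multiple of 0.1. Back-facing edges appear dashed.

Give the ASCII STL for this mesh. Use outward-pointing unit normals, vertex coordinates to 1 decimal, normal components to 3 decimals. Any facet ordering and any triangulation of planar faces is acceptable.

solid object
 facet normal 0.039 0.114 -0.993
  outer loop
   vertex 3.7 1.9 1.3
   vertex 0.2 0.5 1.0
   vertex 0.7 3.8 1.4
  endloop
 endfacet
 facet normal 0.465 0.759 -0.456
  outer loop
   vertex 3.7 1.9 1.3
   vertex 0.7 3.8 1.4
   vertex 3.8 3.4 3.9
  endloop
 endfacet
 facet normal -0.938 0.178 -0.297
  outer loop
   vertex 0.2 3.0 2.5
   vertex 0.7 3.8 1.4
   vertex 0.2 0.5 1.0
  endloop
 endfacet
 facet normal -0.279 0.833 0.479
  outer loop
   vertex 0.2 3.0 2.5
   vertex 3.8 3.4 3.9
   vertex 0.7 3.8 1.4
  endloop
 endfacet
 facet normal 0.332 -0.693 -0.640
  outer loop
   vertex 3.7 0.7 2.6
   vertex 0.2 0.5 1.0
   vertex 3.7 1.9 1.3
  endloop
 endfacet
 facet normal 0.999 -0.026 -0.024
  outer loop
   vertex 3.7 0.7 2.6
   vertex 3.7 1.9 1.3
   vertex 3.8 3.4 3.9
  endloop
 endfacet
 facet normal -0.341 -0.484 0.806
  outer loop
   vertex 3.7 0.7 2.6
   vertex 0.2 3.0 2.5
   vertex 0.2 0.5 1.0
  endloop
 endfacet
 facet normal -0.292 -0.406 0.866
  outer loop
   vertex 3.7 0.7 2.6
   vertex 3.8 3.4 3.9
   vertex 0.2 3.0 2.5
  endloop
 endfacet
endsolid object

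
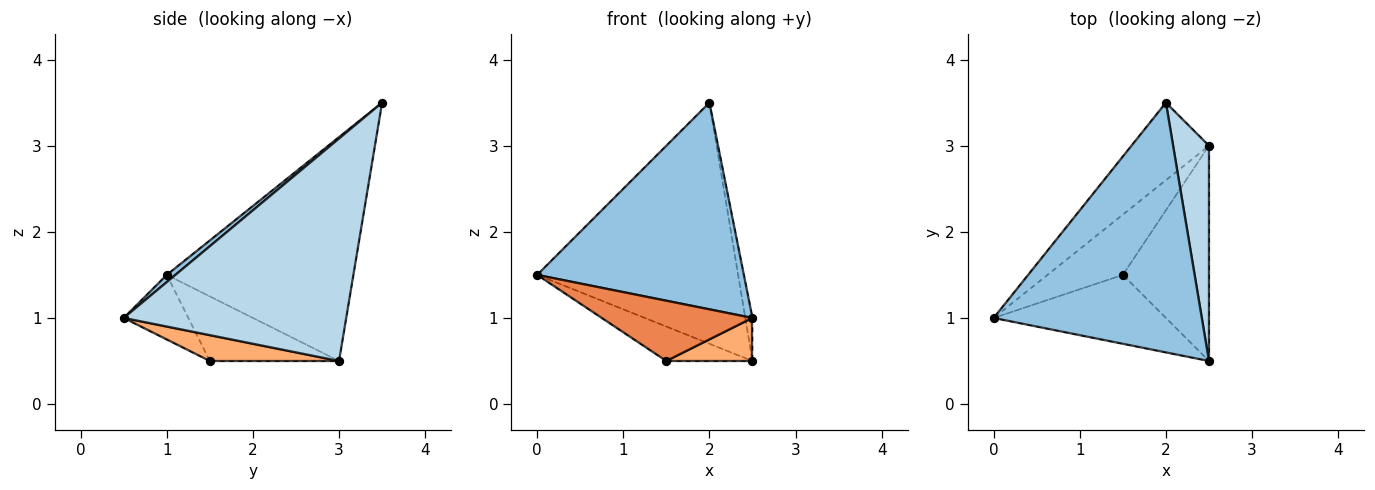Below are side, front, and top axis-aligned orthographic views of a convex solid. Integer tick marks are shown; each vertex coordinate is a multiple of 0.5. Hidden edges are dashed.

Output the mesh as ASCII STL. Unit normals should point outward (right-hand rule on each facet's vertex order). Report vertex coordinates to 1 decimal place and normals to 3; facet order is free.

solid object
 facet normal -0.662 0.713 -0.229
  outer loop
   vertex 2.0 3.5 3.5
   vertex 2.5 3.0 0.5
   vertex 0.0 1.0 1.5
  endloop
 endfacet
 facet normal 0.027 -0.637 0.770
  outer loop
   vertex 2.0 3.5 3.5
   vertex 0.0 1.0 1.5
   vertex 2.5 0.5 1.0
  endloop
 endfacet
 facet normal 0.987 0.032 0.159
  outer loop
   vertex 2.0 3.5 3.5
   vertex 2.5 0.5 1.0
   vertex 2.5 3.0 0.5
  endloop
 endfacet
 facet normal -0.597 0.398 -0.697
  outer loop
   vertex 1.5 1.5 0.5
   vertex 0.0 1.0 1.5
   vertex 2.5 3.0 0.5
  endloop
 endfacet
 facet normal -0.272 -0.634 -0.724
  outer loop
   vertex 1.5 1.5 0.5
   vertex 2.5 0.5 1.0
   vertex 0.0 1.0 1.5
  endloop
 endfacet
 facet normal 0.282 -0.188 -0.941
  outer loop
   vertex 1.5 1.5 0.5
   vertex 2.5 3.0 0.5
   vertex 2.5 0.5 1.0
  endloop
 endfacet
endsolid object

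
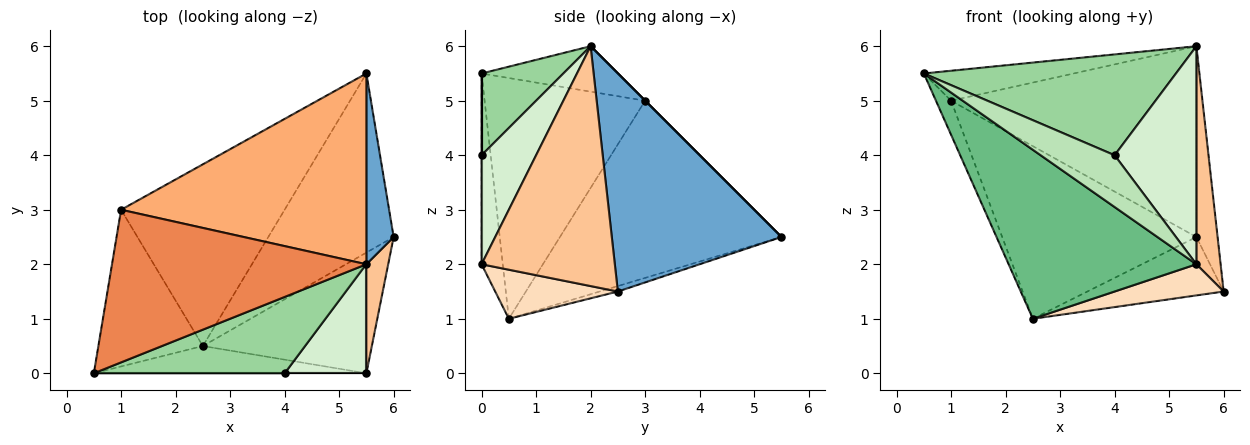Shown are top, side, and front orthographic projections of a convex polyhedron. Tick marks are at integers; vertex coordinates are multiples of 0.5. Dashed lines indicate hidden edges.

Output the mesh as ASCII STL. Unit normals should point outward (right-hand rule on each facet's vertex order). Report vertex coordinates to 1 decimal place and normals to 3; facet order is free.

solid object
 facet normal 0.985 0.123 0.123
  outer loop
   vertex 5.5 2.0 6.0
   vertex 6.0 2.5 1.5
   vertex 5.5 5.5 2.5
  endloop
 endfacet
 facet normal -0.041 0.310 -0.950
  outer loop
   vertex 2.5 0.5 1.0
   vertex 5.5 5.5 2.5
   vertex 6.0 2.5 1.5
  endloop
 endfacet
 facet normal -0.914 0.086 -0.397
  outer loop
   vertex 1.0 3.0 5.0
   vertex 2.5 0.5 1.0
   vertex 0.5 0.0 5.5
  endloop
 endfacet
 facet normal -0.618 0.542 -0.570
  outer loop
   vertex 1.0 3.0 5.0
   vertex 5.5 5.5 2.5
   vertex 2.5 0.5 1.0
  endloop
 endfacet
 facet normal -0.173 0.190 0.967
  outer loop
   vertex 1.0 3.0 5.0
   vertex 0.5 0.0 5.5
   vertex 5.5 2.0 6.0
  endloop
 endfacet
 facet normal 0.000 0.707 0.707
  outer loop
   vertex 1.0 3.0 5.0
   vertex 5.5 2.0 6.0
   vertex 5.5 5.5 2.5
  endloop
 endfacet
 facet normal 0.980 -0.178 0.089
  outer loop
   vertex 5.5 0.0 2.0
   vertex 6.0 2.5 1.5
   vertex 5.5 2.0 6.0
  endloop
 endfacet
 facet normal 0.271 -0.241 -0.932
  outer loop
   vertex 5.5 0.0 2.0
   vertex 2.5 0.5 1.0
   vertex 6.0 2.5 1.5
  endloop
 endfacet
 facet normal -0.111 -0.981 -0.158
  outer loop
   vertex 5.5 0.0 2.0
   vertex 0.5 0.0 5.5
   vertex 2.5 0.5 1.0
  endloop
 endfacet
 facet normal 0.250 -0.772 0.584
  outer loop
   vertex 4.0 0.0 4.0
   vertex 5.5 2.0 6.0
   vertex 0.5 0.0 5.5
  endloop
 endfacet
 facet normal 0.000 -1.000 0.000
  outer loop
   vertex 4.0 0.0 4.0
   vertex 0.5 0.0 5.5
   vertex 5.5 0.0 2.0
  endloop
 endfacet
 facet normal 0.512 -0.768 0.384
  outer loop
   vertex 4.0 0.0 4.0
   vertex 5.5 0.0 2.0
   vertex 5.5 2.0 6.0
  endloop
 endfacet
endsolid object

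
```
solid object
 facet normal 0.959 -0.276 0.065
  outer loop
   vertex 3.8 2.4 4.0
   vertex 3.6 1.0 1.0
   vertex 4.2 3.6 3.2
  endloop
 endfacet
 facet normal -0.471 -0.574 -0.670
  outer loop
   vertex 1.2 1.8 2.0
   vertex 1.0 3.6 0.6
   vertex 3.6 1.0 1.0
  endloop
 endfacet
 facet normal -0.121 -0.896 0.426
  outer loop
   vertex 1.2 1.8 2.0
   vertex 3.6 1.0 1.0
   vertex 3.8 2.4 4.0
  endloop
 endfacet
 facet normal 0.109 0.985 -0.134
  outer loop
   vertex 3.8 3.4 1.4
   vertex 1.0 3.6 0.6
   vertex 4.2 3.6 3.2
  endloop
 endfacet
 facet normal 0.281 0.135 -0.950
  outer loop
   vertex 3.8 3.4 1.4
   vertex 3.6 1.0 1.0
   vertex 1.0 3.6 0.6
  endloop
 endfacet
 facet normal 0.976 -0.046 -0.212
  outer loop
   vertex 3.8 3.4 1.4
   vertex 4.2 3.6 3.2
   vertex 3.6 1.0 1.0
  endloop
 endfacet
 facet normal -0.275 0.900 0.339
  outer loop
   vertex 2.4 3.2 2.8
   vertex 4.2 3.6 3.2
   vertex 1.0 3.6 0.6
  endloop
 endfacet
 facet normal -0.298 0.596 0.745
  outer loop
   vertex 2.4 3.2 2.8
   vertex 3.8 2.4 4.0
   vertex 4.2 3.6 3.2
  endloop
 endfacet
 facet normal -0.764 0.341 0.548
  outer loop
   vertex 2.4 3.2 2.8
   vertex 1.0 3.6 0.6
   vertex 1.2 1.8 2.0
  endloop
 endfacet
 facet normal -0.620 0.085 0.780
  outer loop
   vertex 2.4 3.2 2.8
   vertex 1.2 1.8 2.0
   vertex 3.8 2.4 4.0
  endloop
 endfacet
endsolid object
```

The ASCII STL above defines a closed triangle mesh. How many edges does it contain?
15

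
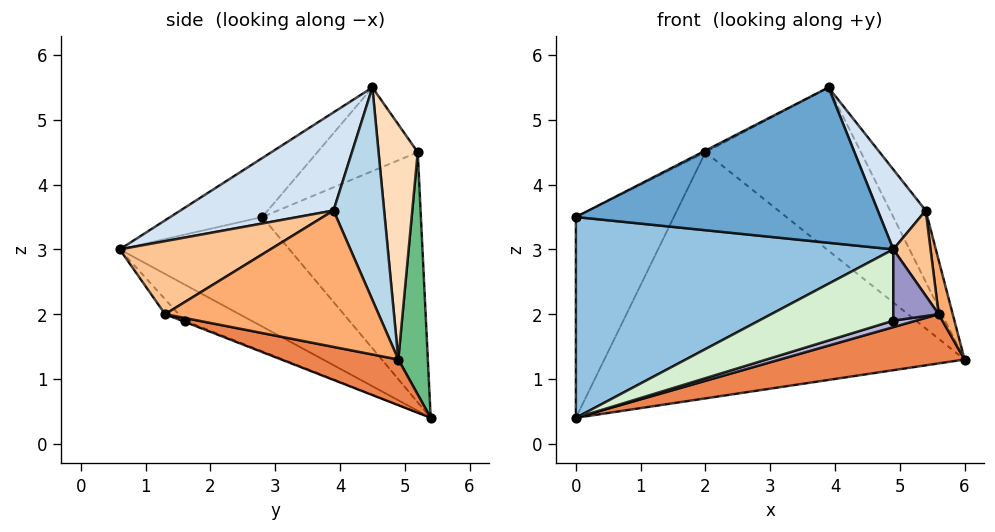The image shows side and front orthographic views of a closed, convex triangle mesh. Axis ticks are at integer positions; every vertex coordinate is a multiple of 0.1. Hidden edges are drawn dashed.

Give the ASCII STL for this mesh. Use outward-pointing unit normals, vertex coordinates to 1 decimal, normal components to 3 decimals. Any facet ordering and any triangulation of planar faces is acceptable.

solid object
 facet normal -0.170 -0.562 0.809
  outer loop
   vertex 3.9 4.5 5.5
   vertex 0.0 2.8 3.5
   vertex 4.9 0.6 3.0
  endloop
 endfacet
 facet normal -0.379 -0.709 -0.595
  outer loop
   vertex 0.0 5.4 0.4
   vertex 4.9 0.6 3.0
   vertex 0.0 2.8 3.5
  endloop
 endfacet
 facet normal 0.742 0.522 0.421
  outer loop
   vertex 5.4 3.9 3.6
   vertex 6.0 4.9 1.3
   vertex 3.9 4.5 5.5
  endloop
 endfacet
 facet normal 0.728 -0.228 0.647
  outer loop
   vertex 5.4 3.9 3.6
   vertex 3.9 4.5 5.5
   vertex 4.9 0.6 3.0
  endloop
 endfacet
 facet normal 0.129 -0.203 -0.971
  outer loop
   vertex 5.6 1.3 2.0
   vertex 0.0 5.4 0.4
   vertex 6.0 4.9 1.3
  endloop
 endfacet
 facet normal 0.972 -0.064 0.226
  outer loop
   vertex 5.6 1.3 2.0
   vertex 6.0 4.9 1.3
   vertex 5.4 3.9 3.6
  endloop
 endfacet
 facet normal 0.864 -0.214 0.455
  outer loop
   vertex 5.6 1.3 2.0
   vertex 5.4 3.9 3.6
   vertex 4.9 0.6 3.0
  endloop
 endfacet
 facet normal 0.239 0.948 0.210
  outer loop
   vertex 2.0 5.2 4.5
   vertex 3.9 4.5 5.5
   vertex 6.0 4.9 1.3
  endloop
 endfacet
 facet normal 0.082 0.997 0.009
  outer loop
   vertex 2.0 5.2 4.5
   vertex 6.0 4.9 1.3
   vertex 0.0 5.4 0.4
  endloop
 endfacet
 facet normal -0.461 0.015 0.887
  outer loop
   vertex 2.0 5.2 4.5
   vertex 0.0 2.8 3.5
   vertex 3.9 4.5 5.5
  endloop
 endfacet
 facet normal -0.779 0.481 0.403
  outer loop
   vertex 2.0 5.2 4.5
   vertex 0.0 5.4 0.4
   vertex 0.0 2.8 3.5
  endloop
 endfacet
 facet normal -0.345 -0.694 -0.631
  outer loop
   vertex 4.9 1.6 1.9
   vertex 4.9 0.6 3.0
   vertex 0.0 5.4 0.4
  endloop
 endfacet
 facet normal -0.216 -0.723 -0.657
  outer loop
   vertex 4.9 1.6 1.9
   vertex 5.6 1.3 2.0
   vertex 4.9 0.6 3.0
  endloop
 endfacet
 facet normal -0.053 -0.425 -0.904
  outer loop
   vertex 4.9 1.6 1.9
   vertex 0.0 5.4 0.4
   vertex 5.6 1.3 2.0
  endloop
 endfacet
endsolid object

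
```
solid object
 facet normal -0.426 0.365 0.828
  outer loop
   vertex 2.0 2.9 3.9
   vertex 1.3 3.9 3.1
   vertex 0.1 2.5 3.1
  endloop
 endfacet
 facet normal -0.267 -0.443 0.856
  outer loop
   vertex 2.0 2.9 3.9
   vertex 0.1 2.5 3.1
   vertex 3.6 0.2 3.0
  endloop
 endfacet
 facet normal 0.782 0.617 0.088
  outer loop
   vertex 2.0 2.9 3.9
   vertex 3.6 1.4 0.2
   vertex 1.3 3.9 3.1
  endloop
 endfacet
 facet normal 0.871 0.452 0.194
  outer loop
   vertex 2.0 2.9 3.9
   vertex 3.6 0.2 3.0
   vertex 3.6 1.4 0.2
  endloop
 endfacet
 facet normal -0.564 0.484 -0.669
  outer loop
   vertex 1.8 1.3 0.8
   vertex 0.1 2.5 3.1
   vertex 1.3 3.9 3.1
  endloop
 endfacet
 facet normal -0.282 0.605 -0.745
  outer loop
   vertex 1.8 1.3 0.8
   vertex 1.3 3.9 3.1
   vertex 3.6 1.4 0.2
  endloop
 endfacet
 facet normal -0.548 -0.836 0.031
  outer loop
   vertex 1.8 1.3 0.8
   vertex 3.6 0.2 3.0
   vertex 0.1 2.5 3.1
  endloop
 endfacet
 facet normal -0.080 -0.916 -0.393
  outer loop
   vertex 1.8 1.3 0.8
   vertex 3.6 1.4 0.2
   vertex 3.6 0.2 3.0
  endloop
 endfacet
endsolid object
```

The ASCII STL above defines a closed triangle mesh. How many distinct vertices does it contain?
6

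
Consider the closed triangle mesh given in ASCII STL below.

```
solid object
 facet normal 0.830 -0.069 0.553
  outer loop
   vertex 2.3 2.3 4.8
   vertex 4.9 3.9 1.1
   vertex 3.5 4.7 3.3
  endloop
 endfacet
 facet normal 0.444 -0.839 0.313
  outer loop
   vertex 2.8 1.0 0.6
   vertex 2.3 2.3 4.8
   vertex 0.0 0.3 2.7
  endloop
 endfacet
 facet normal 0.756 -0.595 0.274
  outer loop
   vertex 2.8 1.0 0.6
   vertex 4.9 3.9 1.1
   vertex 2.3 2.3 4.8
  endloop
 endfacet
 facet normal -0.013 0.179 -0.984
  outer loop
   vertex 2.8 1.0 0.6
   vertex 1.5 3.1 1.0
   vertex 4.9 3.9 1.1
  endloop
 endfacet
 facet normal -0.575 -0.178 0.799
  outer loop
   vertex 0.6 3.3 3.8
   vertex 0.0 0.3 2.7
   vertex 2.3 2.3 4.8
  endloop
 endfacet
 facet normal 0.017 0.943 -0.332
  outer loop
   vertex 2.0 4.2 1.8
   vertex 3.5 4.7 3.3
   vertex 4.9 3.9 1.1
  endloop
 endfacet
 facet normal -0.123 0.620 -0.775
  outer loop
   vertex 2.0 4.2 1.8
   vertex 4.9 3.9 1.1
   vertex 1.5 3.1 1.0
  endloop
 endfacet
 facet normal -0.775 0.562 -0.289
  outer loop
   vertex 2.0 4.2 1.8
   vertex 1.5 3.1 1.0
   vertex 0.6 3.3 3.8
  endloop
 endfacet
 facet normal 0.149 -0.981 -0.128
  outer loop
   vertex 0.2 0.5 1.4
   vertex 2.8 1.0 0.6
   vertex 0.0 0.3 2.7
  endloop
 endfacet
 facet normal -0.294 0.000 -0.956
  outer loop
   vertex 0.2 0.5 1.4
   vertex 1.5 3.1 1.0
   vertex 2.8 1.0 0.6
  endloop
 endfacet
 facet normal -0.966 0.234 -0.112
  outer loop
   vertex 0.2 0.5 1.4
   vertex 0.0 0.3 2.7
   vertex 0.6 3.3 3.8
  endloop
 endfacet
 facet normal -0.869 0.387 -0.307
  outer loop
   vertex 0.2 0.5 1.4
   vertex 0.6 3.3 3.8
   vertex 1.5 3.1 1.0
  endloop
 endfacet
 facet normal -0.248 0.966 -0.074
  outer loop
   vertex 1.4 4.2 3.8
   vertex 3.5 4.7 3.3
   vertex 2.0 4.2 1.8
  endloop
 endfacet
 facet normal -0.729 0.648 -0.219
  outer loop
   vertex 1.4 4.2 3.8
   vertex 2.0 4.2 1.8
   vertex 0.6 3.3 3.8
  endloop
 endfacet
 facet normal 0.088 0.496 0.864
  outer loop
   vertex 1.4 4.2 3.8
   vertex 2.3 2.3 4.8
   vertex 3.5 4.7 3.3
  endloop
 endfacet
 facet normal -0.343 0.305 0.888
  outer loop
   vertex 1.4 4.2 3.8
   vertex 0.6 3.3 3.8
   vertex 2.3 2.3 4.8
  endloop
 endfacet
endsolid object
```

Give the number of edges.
24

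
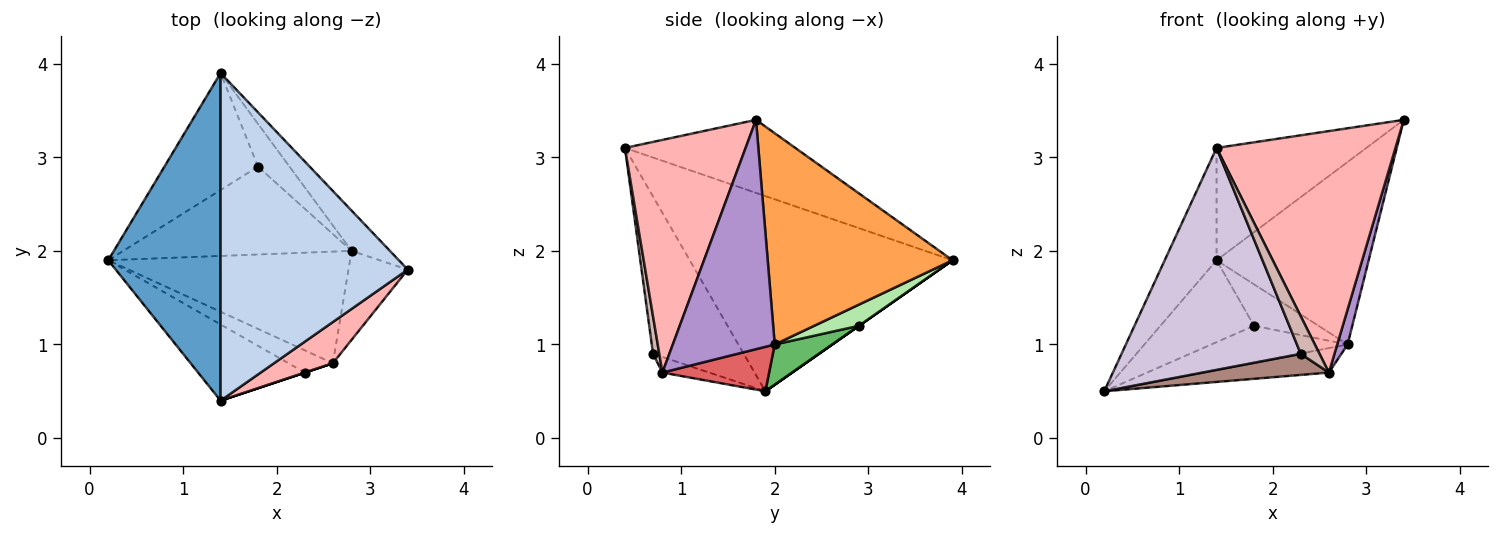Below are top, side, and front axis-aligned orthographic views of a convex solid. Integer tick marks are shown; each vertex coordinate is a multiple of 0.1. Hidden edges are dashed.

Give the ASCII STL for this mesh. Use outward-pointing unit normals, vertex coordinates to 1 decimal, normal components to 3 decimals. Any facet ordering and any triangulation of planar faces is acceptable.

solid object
 facet normal -0.854 0.169 0.492
  outer loop
   vertex 1.4 0.4 3.1
   vertex 1.4 3.9 1.9
   vertex 0.2 1.9 0.5
  endloop
 endfacet
 facet normal -0.346 0.304 0.887
  outer loop
   vertex 1.4 0.4 3.1
   vertex 3.4 1.8 3.4
   vertex 1.4 3.9 1.9
  endloop
 endfacet
 facet normal 0.765 0.629 -0.139
  outer loop
   vertex 2.8 2.0 1.0
   vertex 1.4 3.9 1.9
   vertex 3.4 1.8 3.4
  endloop
 endfacet
 facet normal 0.000 0.573 -0.819
  outer loop
   vertex 1.8 2.9 1.2
   vertex 0.2 1.9 0.5
   vertex 1.4 3.9 1.9
  endloop
 endfacet
 facet normal 0.160 0.381 -0.911
  outer loop
   vertex 1.8 2.9 1.2
   vertex 2.8 2.0 1.0
   vertex 0.2 1.9 0.5
  endloop
 endfacet
 facet normal 0.435 0.627 -0.647
  outer loop
   vertex 1.8 2.9 1.2
   vertex 1.4 3.9 1.9
   vertex 2.8 2.0 1.0
  endloop
 endfacet
 facet normal 0.177 0.211 -0.961
  outer loop
   vertex 2.6 0.8 0.7
   vertex 0.2 1.9 0.5
   vertex 2.8 2.0 1.0
  endloop
 endfacet
 facet normal 0.554 -0.821 0.140
  outer loop
   vertex 2.6 0.8 0.7
   vertex 3.4 1.8 3.4
   vertex 1.4 0.4 3.1
  endloop
 endfacet
 facet normal 0.963 -0.098 -0.249
  outer loop
   vertex 2.6 0.8 0.7
   vertex 2.8 2.0 1.0
   vertex 3.4 1.8 3.4
  endloop
 endfacet
 facet normal -0.432 -0.853 -0.293
  outer loop
   vertex 2.3 0.7 0.9
   vertex 1.4 0.4 3.1
   vertex 0.2 1.9 0.5
  endloop
 endfacet
 facet normal -0.247 -0.666 -0.703
  outer loop
   vertex 2.3 0.7 0.9
   vertex 0.2 1.9 0.5
   vertex 2.6 0.8 0.7
  endloop
 endfacet
 facet normal 0.316 -0.949 0.000
  outer loop
   vertex 2.3 0.7 0.9
   vertex 2.6 0.8 0.7
   vertex 1.4 0.4 3.1
  endloop
 endfacet
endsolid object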